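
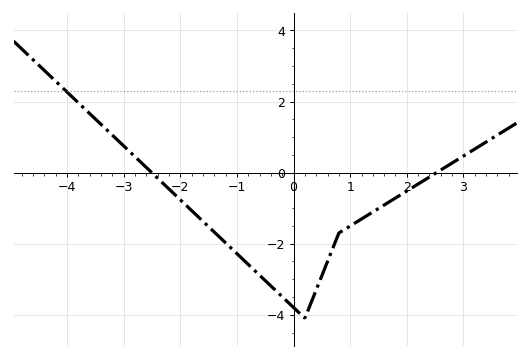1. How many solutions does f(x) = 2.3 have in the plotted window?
1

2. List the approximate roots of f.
-2.5, 2.53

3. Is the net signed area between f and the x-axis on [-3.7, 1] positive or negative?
negative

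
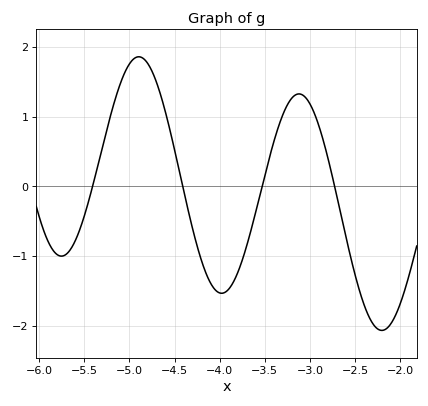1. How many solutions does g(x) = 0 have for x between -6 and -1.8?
4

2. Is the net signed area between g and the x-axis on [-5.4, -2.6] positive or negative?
positive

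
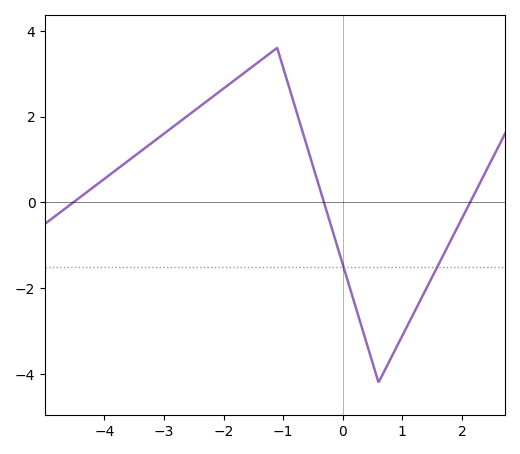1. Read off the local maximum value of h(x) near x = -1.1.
3.6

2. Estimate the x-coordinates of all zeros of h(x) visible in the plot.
-4.6, -0.4, 2.2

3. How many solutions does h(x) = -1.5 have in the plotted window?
2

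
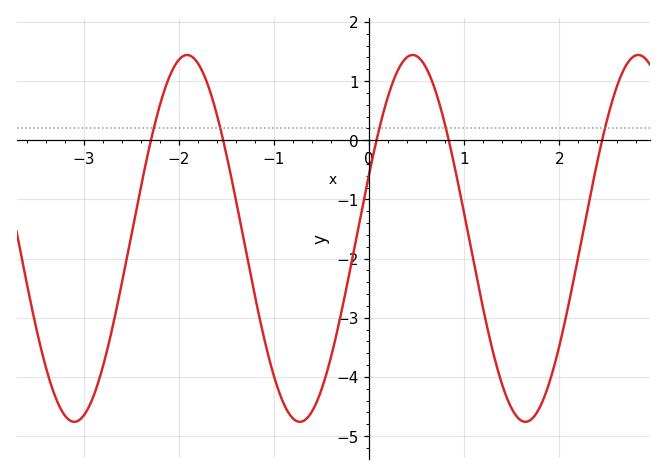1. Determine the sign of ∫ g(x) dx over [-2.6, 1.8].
negative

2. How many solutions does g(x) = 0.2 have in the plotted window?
5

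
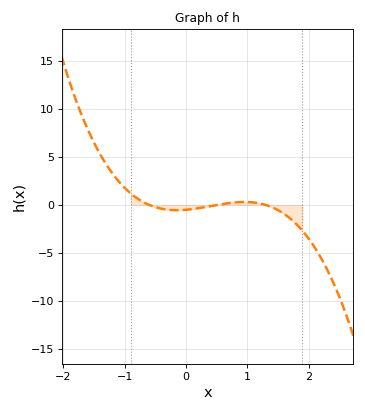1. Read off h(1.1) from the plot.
0.261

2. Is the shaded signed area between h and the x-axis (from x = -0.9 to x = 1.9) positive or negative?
negative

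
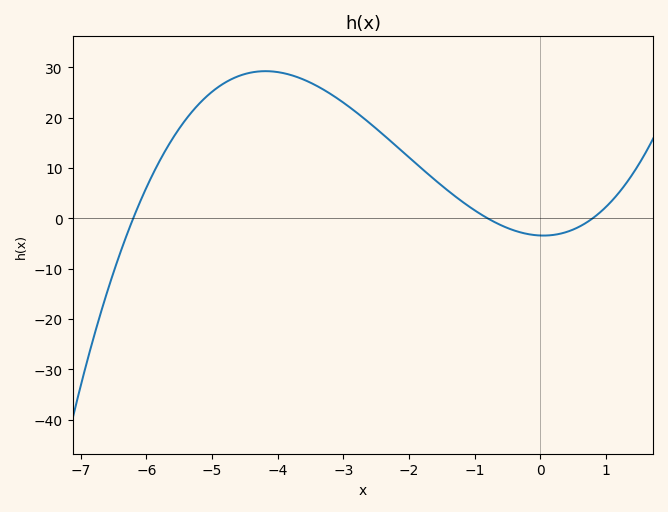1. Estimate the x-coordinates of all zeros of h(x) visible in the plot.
-6.2, -0.8, 0.8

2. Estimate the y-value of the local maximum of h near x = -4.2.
29.2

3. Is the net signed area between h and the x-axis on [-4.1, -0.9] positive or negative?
positive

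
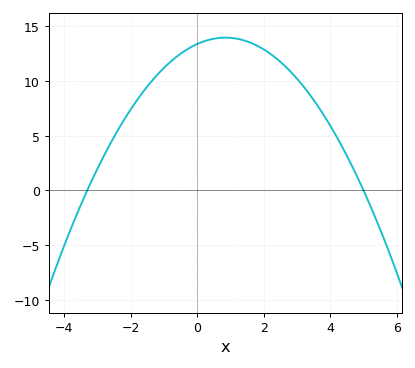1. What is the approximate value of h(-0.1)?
13.2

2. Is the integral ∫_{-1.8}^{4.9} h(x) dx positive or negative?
positive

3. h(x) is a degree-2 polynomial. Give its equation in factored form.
y = -0.81(x + 3.3)(x - 5)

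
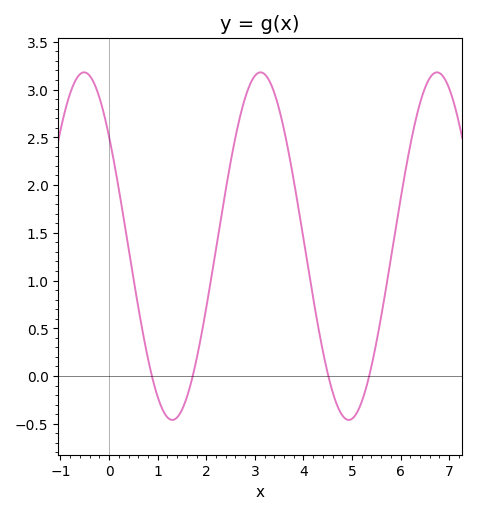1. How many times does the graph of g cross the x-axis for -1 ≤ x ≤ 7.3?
4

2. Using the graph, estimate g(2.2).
1.35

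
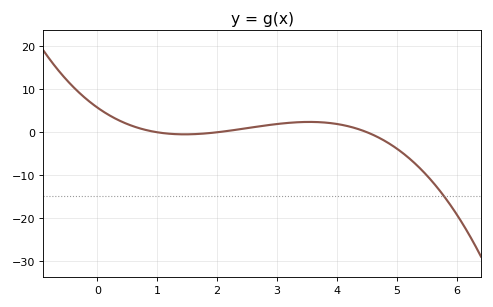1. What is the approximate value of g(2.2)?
0.353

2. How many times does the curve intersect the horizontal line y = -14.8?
1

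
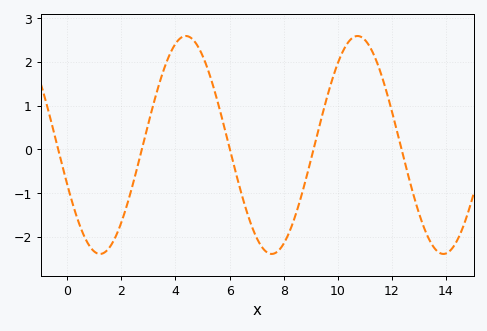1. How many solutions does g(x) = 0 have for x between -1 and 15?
5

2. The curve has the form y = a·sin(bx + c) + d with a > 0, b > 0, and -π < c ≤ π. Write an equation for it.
y = 2.49sin(0.99x - 2.8) + 0.1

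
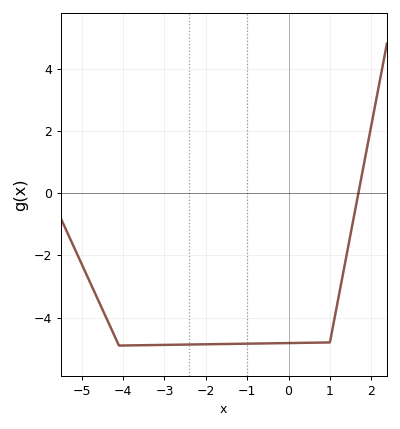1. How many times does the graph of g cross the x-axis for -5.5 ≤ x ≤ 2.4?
1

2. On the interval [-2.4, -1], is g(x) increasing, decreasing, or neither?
increasing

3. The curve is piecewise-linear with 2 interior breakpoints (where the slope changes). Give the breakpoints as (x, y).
(-4.1, -4.9); (1, -4.8)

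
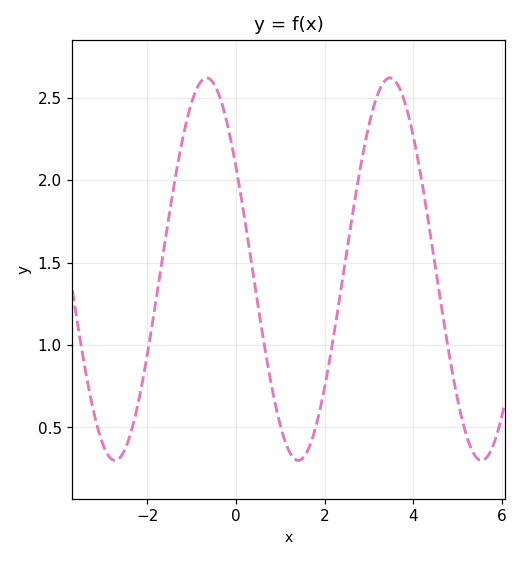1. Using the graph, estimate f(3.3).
2.6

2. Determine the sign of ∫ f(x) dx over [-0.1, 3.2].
positive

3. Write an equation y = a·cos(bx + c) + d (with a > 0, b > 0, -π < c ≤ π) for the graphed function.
y = 1.16cos(1.5x + 1) + 1.46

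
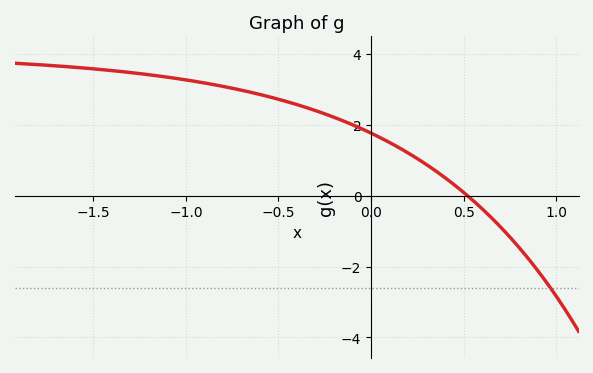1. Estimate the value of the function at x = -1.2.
3.4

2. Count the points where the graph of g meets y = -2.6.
1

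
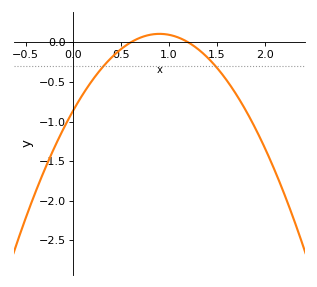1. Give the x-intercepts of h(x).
0.6, 1.2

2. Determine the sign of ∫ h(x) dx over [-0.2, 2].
negative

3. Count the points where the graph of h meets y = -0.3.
2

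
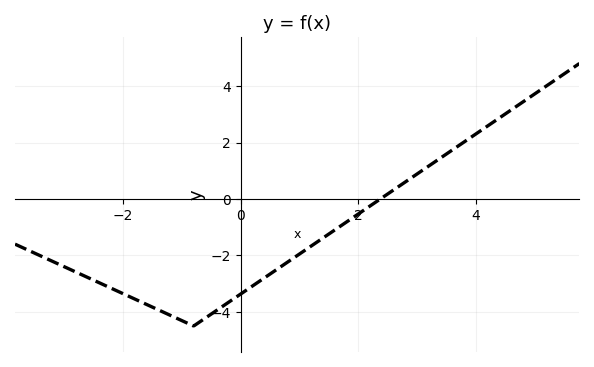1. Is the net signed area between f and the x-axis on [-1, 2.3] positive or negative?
negative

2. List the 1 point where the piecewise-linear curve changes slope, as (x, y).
(-0.8, -4.5)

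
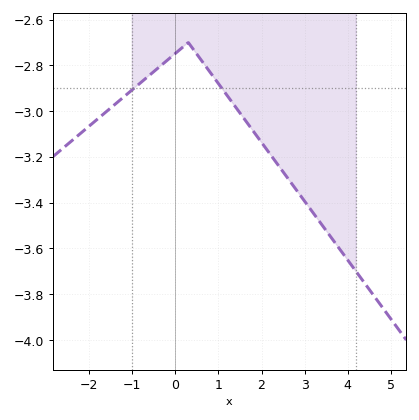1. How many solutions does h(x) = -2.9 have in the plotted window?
2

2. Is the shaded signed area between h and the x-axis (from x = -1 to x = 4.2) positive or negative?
negative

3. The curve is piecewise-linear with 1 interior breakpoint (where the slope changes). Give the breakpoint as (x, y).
(0.3, -2.7)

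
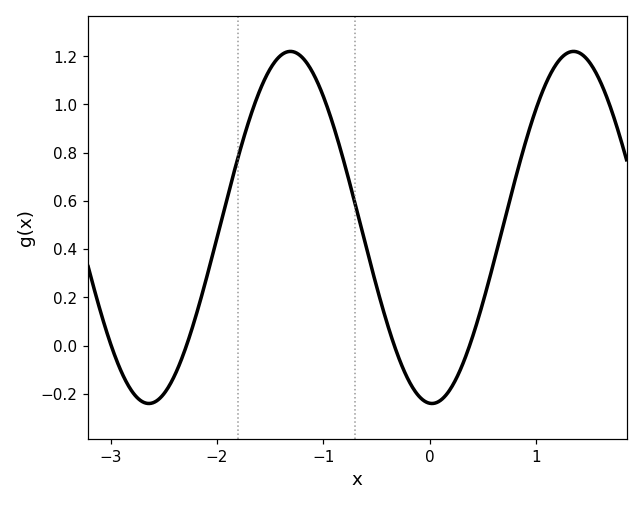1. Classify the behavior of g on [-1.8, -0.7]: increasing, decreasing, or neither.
neither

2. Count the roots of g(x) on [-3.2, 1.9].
4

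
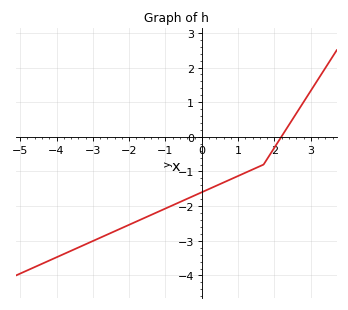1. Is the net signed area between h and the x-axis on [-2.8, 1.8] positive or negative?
negative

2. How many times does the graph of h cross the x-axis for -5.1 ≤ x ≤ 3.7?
1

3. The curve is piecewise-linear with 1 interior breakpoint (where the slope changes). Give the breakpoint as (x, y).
(1.7, -0.8)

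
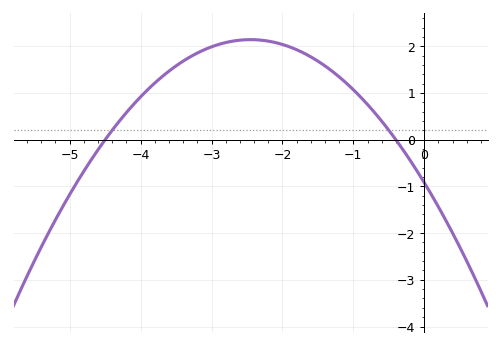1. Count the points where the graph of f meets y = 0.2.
2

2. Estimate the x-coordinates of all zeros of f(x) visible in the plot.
-4.5, -0.4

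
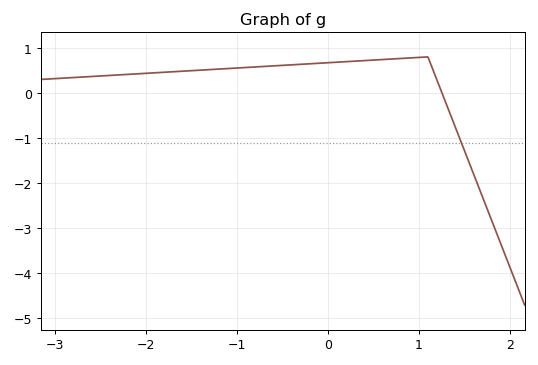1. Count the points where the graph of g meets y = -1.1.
1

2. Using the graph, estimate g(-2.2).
0.412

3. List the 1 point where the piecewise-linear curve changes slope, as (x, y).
(1.1, 0.8)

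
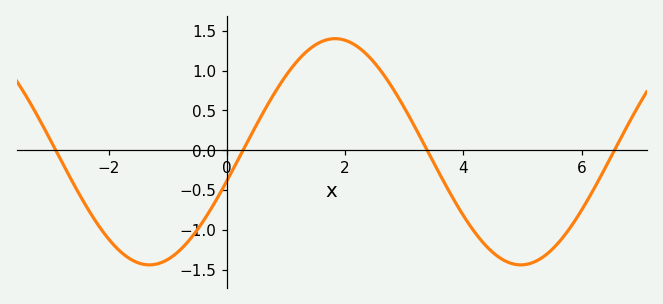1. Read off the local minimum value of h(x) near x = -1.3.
-1.44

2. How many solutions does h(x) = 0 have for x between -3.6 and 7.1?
4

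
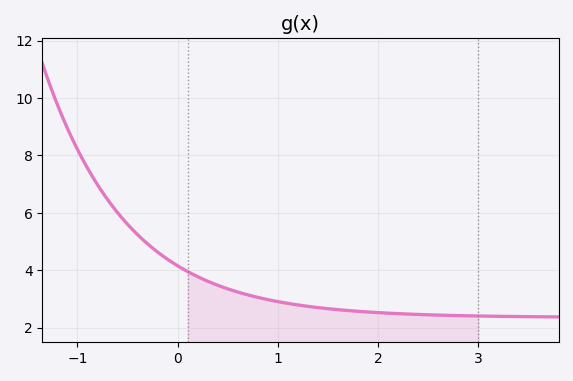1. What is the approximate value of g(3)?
2.4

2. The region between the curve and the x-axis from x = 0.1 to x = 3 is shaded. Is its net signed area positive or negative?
positive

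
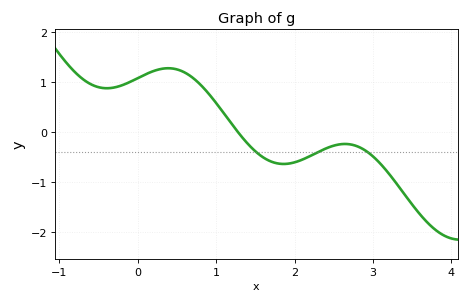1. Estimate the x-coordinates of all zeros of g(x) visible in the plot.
1.28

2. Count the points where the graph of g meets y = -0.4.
3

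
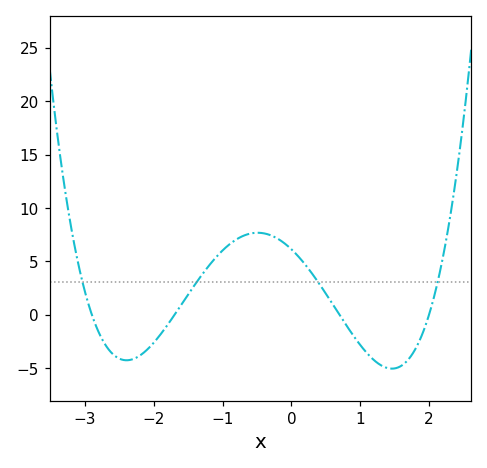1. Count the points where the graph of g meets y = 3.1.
4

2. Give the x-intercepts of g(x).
-2.9, -1.7, 0.7, 2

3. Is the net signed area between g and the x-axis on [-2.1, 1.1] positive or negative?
positive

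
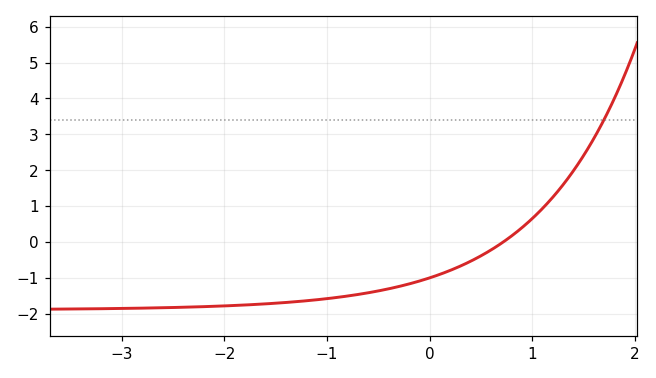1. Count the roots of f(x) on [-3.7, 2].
1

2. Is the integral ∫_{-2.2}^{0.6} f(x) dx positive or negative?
negative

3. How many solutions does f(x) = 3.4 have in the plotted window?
1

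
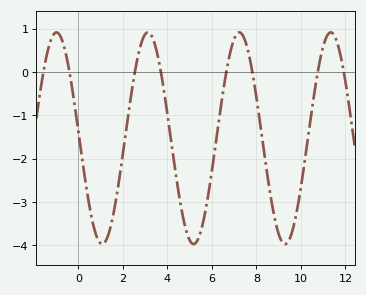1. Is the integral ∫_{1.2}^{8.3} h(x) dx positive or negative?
negative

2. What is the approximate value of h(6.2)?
-1.6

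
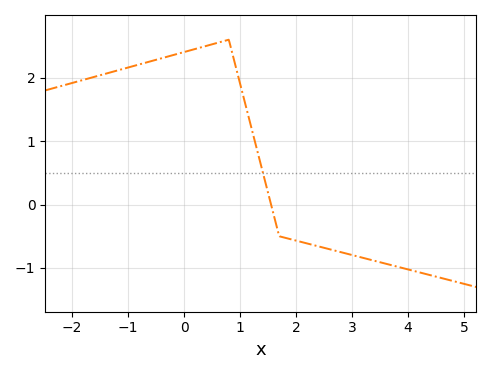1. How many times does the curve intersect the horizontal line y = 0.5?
1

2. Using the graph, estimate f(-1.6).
2.01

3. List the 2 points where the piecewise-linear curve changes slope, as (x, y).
(0.8, 2.6); (1.7, -0.5)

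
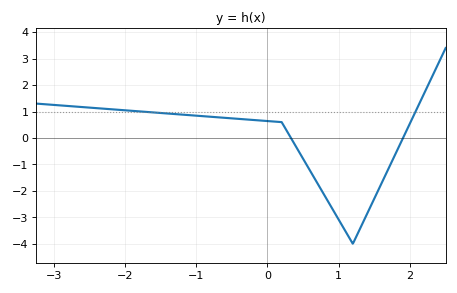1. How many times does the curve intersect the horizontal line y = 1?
2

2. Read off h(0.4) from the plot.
-0.3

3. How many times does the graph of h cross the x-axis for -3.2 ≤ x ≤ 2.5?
2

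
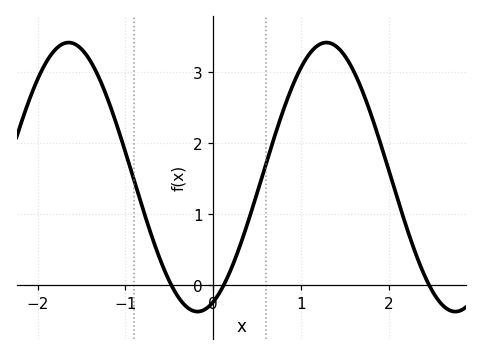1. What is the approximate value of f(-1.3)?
2.92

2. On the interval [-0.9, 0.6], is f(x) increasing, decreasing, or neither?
neither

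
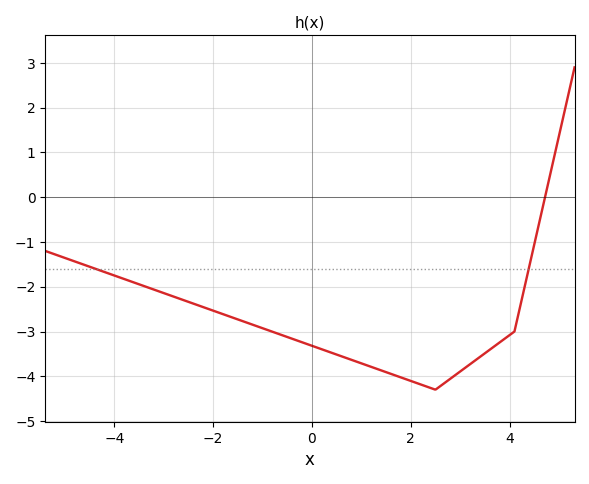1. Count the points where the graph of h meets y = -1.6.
2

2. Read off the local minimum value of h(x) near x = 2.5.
-4.3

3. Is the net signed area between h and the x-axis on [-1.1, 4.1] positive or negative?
negative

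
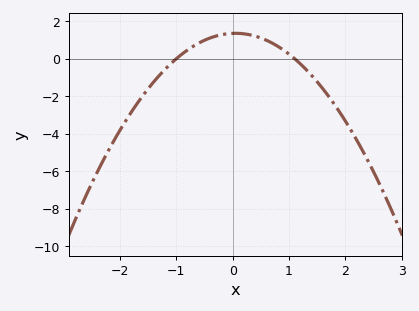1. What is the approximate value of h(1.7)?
-1.99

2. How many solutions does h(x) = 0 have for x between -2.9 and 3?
2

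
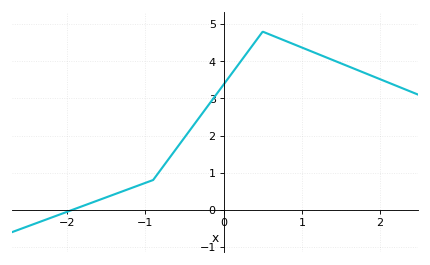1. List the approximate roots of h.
-1.9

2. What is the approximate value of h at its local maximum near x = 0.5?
4.8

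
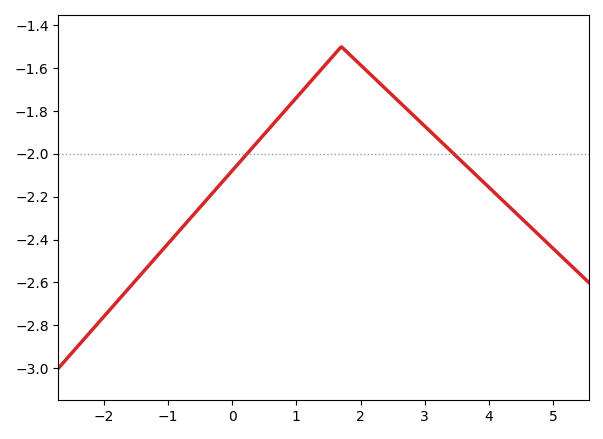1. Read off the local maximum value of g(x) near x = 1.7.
-1.5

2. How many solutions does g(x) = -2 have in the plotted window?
2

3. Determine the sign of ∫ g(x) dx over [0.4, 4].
negative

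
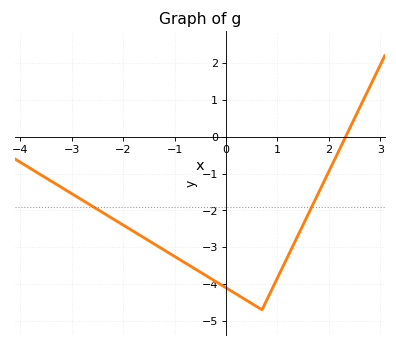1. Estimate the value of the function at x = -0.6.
-3.59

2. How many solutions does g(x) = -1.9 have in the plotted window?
2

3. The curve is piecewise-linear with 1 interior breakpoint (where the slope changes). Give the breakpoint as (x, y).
(0.7, -4.7)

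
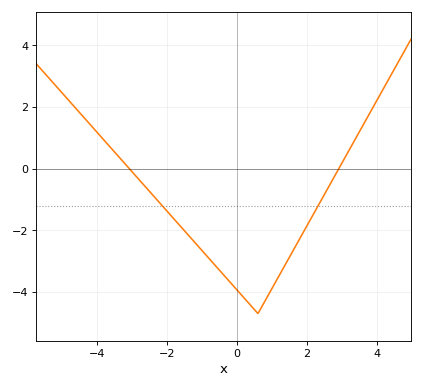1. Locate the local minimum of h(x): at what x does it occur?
0.6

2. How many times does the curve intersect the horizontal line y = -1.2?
2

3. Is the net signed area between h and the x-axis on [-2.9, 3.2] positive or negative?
negative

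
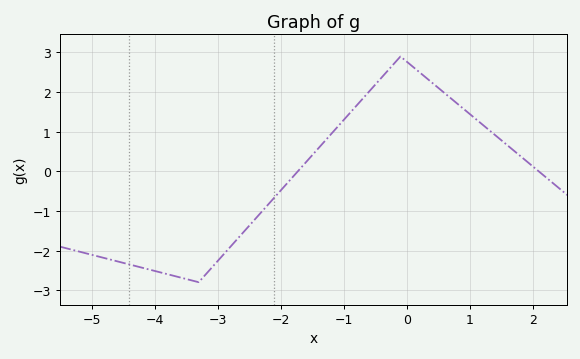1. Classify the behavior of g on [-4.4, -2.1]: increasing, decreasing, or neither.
neither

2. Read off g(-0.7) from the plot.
1.8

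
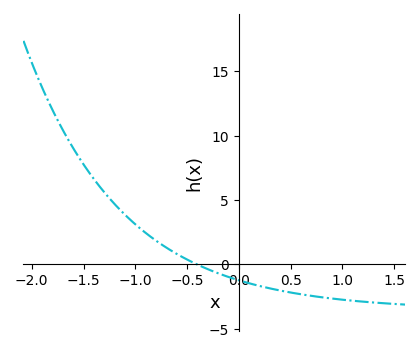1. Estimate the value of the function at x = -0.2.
-0.5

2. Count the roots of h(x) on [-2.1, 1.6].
1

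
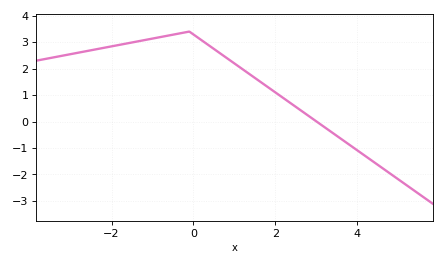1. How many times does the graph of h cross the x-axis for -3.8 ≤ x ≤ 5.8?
1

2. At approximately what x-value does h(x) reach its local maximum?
-0.2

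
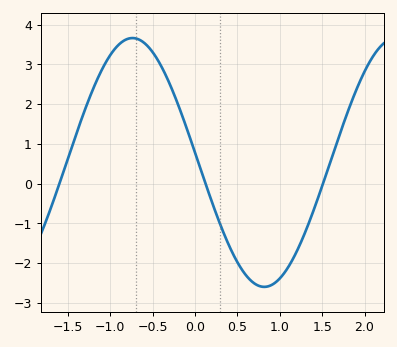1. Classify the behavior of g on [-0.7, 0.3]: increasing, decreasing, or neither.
decreasing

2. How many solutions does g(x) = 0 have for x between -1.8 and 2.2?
3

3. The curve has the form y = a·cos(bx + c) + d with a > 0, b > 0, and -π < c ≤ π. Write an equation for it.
y = 3.13cos(2x + 1.5) + 0.53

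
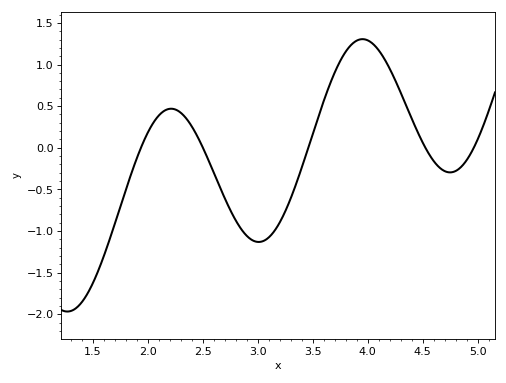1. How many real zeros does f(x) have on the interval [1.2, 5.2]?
5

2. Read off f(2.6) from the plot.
-0.297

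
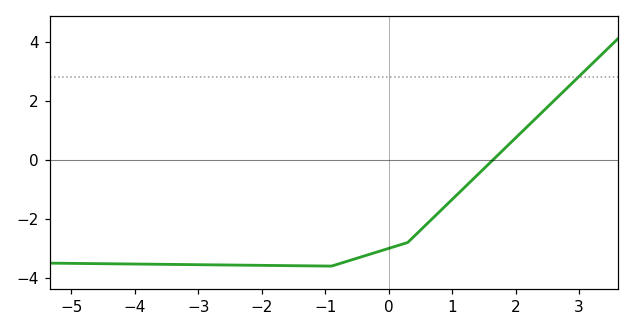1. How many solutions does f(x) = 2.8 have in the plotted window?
1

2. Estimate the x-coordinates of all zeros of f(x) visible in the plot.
1.64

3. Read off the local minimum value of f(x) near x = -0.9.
-3.6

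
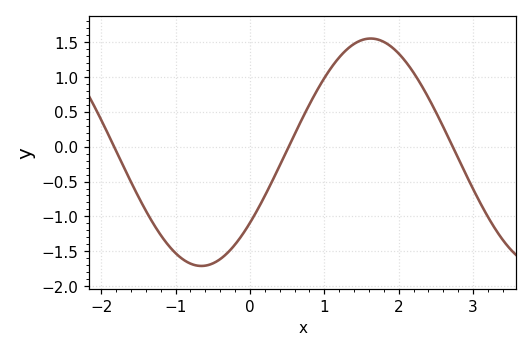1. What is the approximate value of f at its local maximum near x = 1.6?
1.55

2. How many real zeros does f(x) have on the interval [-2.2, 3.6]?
3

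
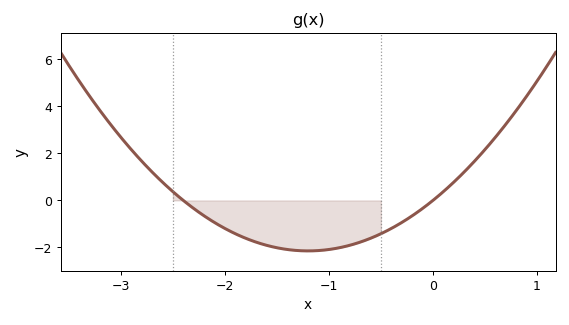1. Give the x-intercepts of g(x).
-2.4, 0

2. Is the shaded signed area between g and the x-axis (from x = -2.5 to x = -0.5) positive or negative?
negative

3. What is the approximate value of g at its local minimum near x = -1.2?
-2.15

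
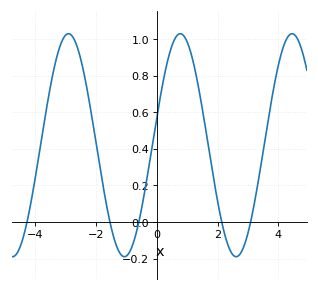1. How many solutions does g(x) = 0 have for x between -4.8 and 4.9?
5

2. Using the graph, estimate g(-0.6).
-0.007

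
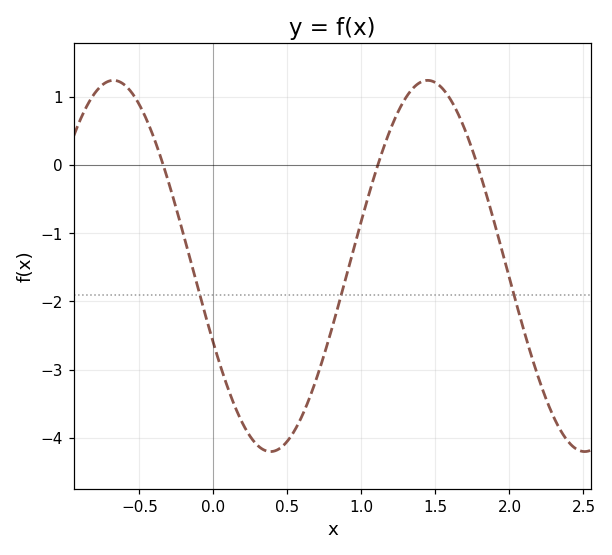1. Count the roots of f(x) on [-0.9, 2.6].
3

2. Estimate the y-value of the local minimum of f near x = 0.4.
-4.2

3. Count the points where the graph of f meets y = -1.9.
3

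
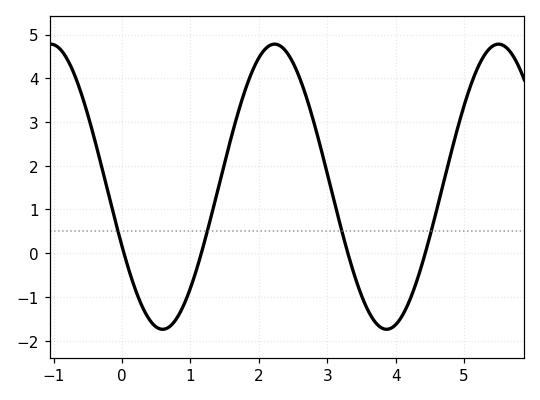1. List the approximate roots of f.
0, 1.2, 3.3, 4.4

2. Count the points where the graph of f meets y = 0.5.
4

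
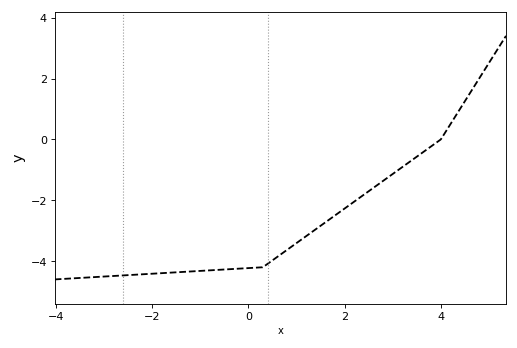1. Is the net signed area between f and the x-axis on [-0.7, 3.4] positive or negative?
negative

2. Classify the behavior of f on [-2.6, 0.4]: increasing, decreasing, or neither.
increasing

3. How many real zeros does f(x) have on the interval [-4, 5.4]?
1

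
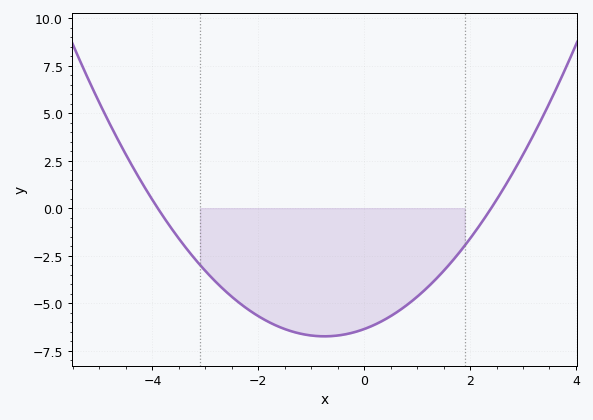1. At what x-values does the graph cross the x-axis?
-3.9, 2.4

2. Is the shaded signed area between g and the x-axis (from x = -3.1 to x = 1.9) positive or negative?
negative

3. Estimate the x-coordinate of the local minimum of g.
-0.75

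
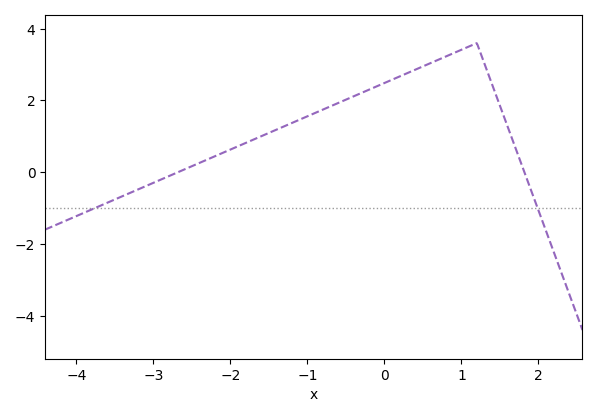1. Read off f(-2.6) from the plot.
0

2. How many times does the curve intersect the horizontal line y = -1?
2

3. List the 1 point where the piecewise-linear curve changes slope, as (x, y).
(1.2, 3.6)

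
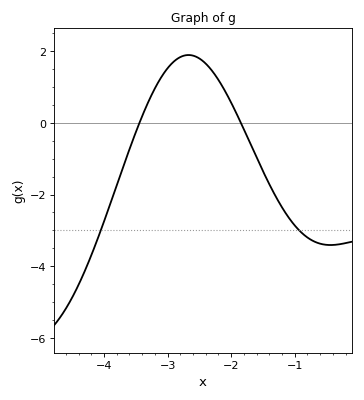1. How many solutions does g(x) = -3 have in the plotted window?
2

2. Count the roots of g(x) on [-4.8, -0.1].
2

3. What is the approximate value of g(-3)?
1.53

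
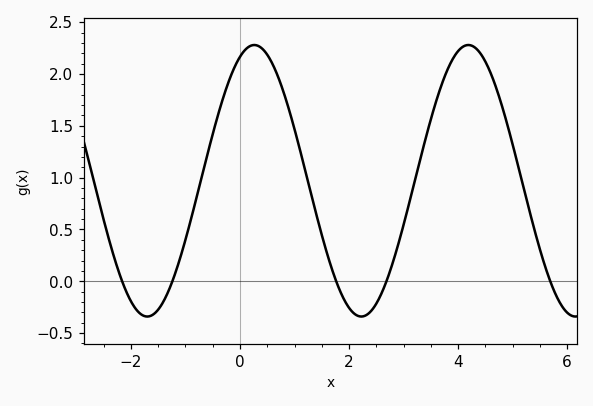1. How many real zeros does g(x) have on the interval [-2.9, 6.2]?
5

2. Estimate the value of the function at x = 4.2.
2.28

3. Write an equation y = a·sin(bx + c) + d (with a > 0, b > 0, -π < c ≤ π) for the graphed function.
y = 1.31sin(1.6x + 1.15) + 0.97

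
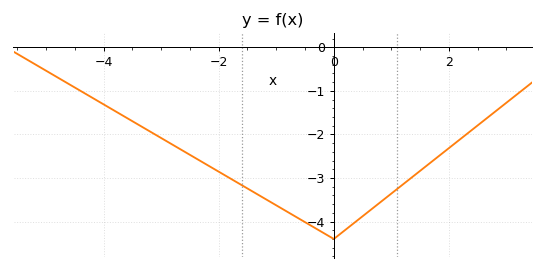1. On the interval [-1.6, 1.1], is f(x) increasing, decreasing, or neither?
neither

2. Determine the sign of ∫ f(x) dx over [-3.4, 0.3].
negative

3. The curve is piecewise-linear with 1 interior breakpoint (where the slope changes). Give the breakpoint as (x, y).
(0, -4.4)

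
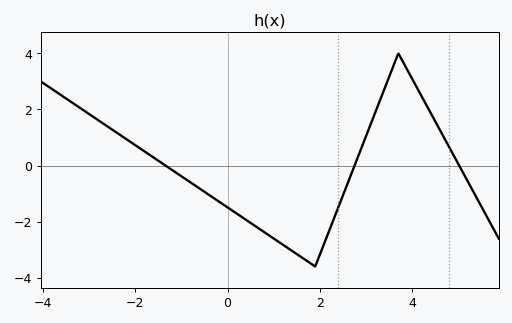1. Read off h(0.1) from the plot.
-1.6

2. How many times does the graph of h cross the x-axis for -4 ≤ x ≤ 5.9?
3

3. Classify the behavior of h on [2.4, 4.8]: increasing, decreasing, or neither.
neither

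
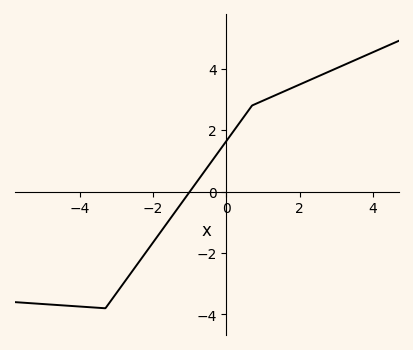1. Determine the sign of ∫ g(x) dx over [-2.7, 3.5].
positive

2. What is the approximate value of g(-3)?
-3.4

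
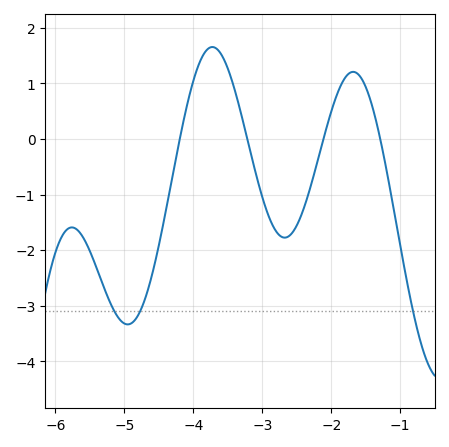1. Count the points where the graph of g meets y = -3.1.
3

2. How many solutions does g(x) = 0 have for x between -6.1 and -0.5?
4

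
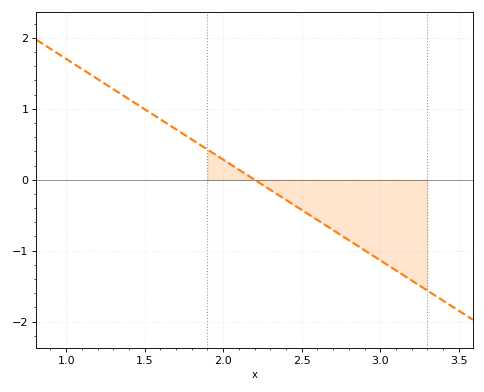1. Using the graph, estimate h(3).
-1.1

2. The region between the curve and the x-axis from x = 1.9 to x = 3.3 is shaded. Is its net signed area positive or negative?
negative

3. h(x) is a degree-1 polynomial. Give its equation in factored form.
y = -1.42(x - 2.2)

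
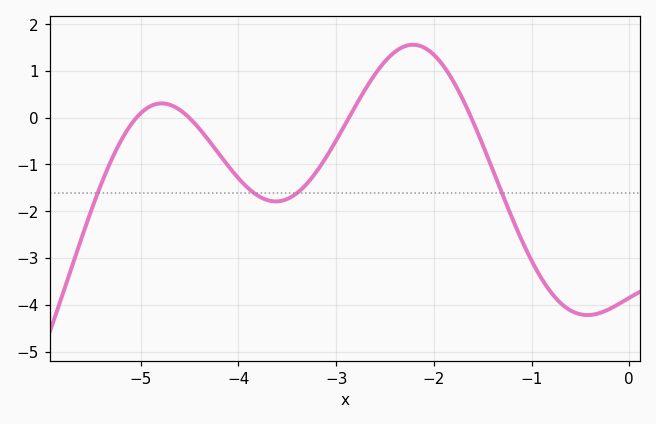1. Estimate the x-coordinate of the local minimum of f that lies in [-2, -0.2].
-0.4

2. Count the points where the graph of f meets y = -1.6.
4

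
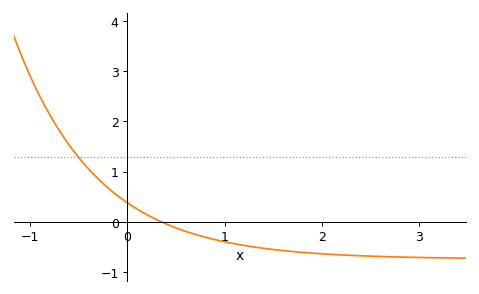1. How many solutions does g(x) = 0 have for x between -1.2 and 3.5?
1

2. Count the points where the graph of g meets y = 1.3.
1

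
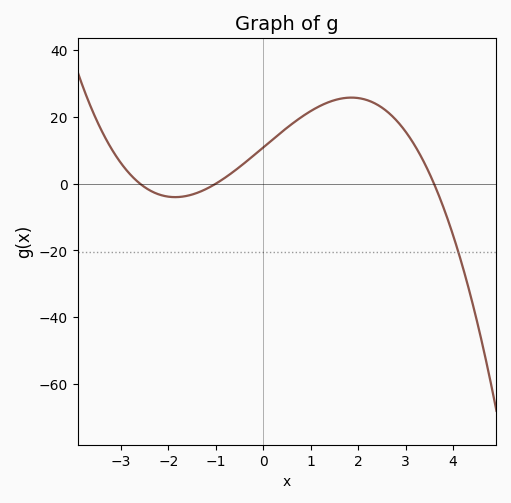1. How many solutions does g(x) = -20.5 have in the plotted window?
1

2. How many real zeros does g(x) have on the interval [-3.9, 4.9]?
3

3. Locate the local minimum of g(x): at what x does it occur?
-1.86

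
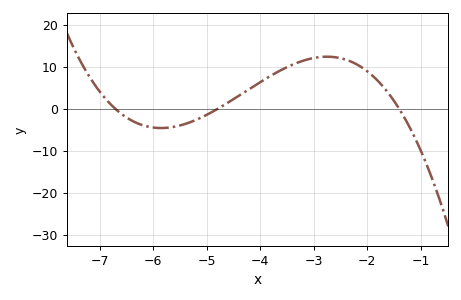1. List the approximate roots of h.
-6.7, -4.8, -1.4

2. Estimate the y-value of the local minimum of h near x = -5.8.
-5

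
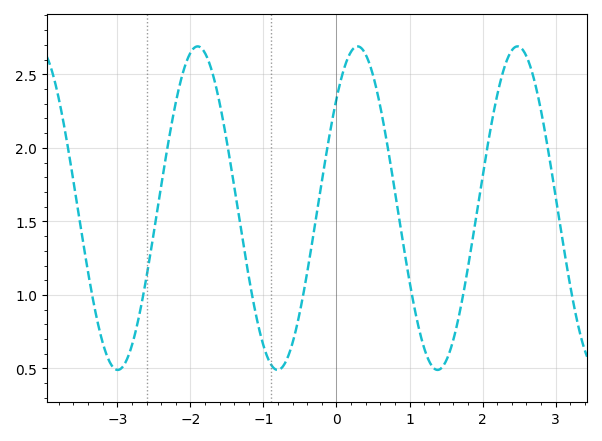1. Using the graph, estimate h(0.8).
1.7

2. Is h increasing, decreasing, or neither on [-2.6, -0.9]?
neither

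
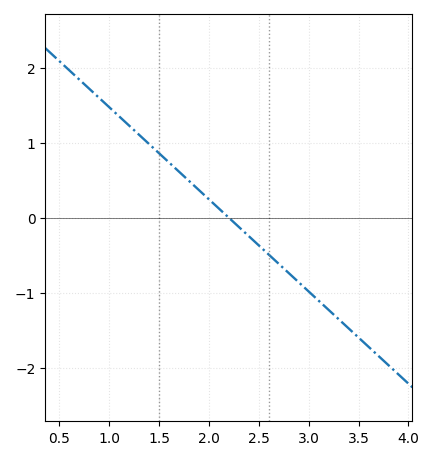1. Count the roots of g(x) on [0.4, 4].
1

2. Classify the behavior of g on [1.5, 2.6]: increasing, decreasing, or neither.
decreasing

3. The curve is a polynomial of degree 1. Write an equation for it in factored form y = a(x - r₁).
y = -1.23(x - 2.2)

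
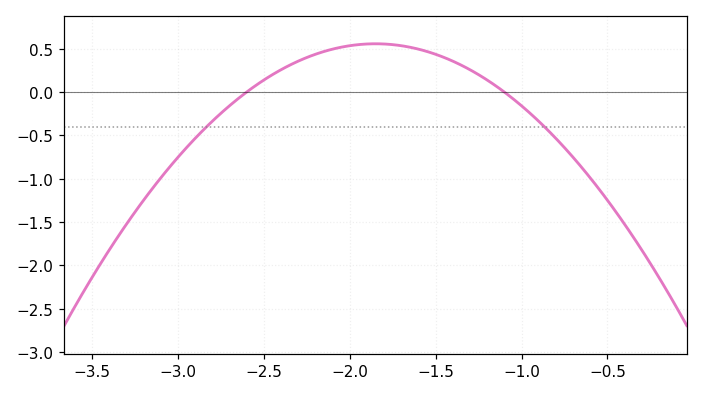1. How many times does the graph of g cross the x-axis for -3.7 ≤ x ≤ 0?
2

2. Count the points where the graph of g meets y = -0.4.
2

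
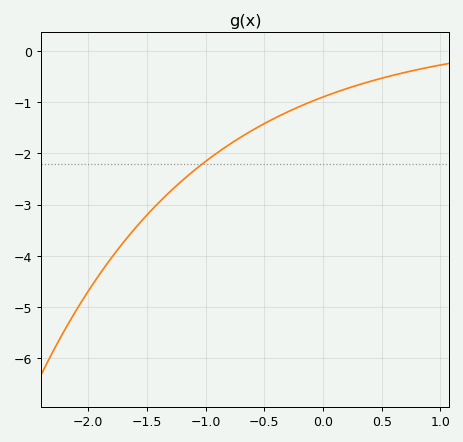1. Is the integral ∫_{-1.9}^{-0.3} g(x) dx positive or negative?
negative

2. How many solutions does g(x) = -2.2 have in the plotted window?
1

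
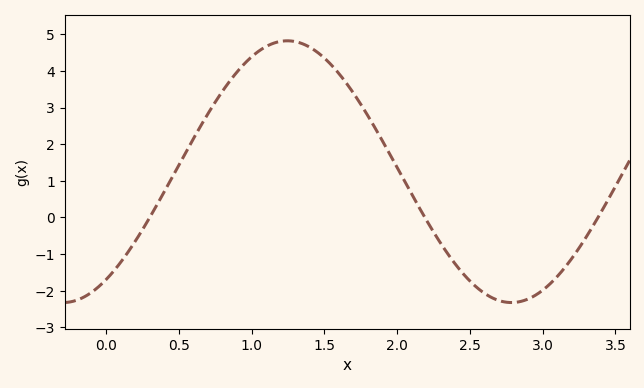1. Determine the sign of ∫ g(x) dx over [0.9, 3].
positive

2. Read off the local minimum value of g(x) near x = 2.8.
-2.3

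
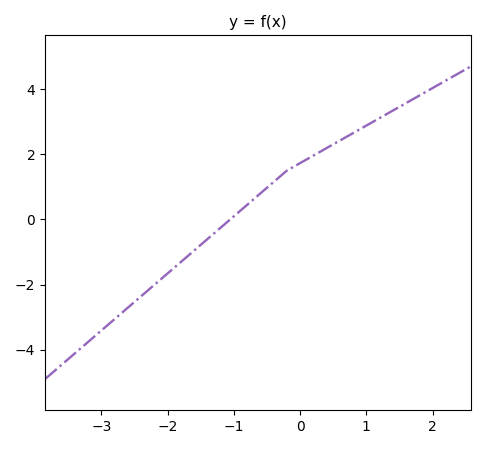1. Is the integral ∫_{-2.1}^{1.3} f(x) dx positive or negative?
positive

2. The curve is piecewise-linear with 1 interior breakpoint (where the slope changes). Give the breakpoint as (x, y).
(-0.2, 1.5)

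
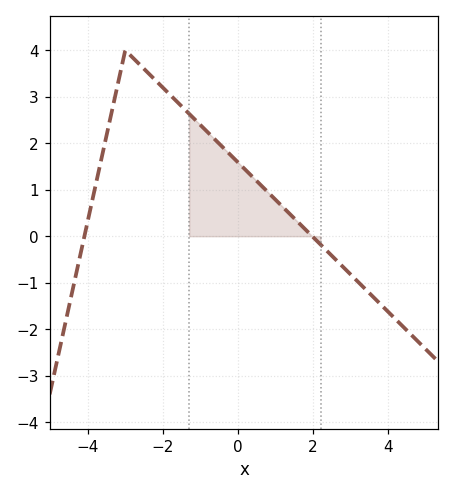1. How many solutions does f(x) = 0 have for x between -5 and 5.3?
2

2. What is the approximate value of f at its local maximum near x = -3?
4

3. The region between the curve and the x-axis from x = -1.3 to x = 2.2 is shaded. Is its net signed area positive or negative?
positive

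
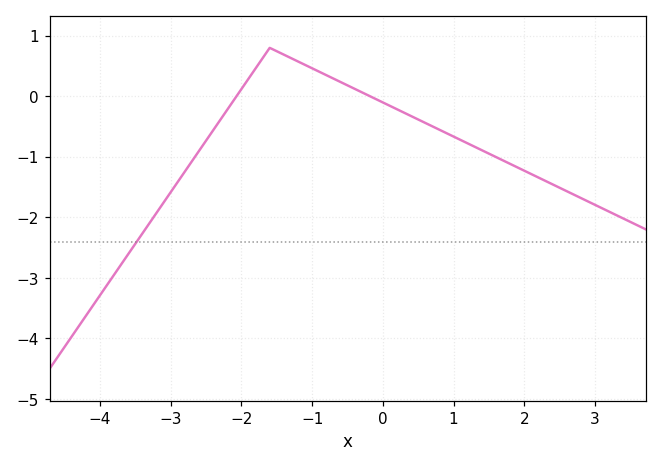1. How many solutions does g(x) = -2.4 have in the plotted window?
1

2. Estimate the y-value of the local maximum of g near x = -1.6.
0.8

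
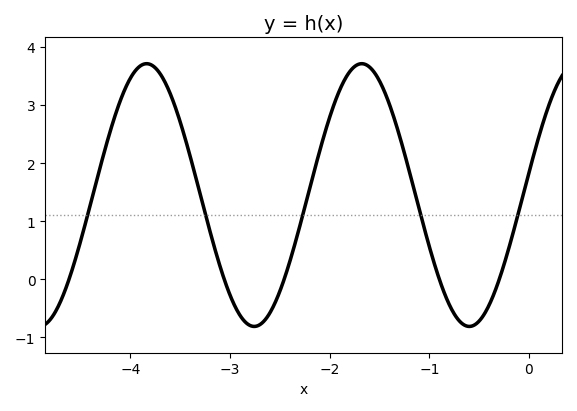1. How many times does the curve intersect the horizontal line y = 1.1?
5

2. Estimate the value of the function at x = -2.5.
-0.204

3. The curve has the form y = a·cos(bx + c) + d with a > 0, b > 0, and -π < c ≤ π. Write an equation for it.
y = 2.26cos(2.91x - 1.4) + 1.45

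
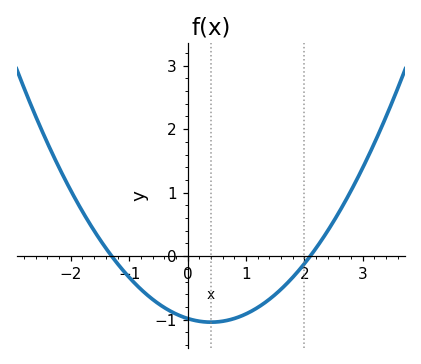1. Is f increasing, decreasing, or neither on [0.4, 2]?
increasing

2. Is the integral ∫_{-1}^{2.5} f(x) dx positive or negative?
negative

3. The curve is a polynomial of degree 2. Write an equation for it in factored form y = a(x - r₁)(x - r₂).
y = 0.36(x + 1.3)(x - 2.1)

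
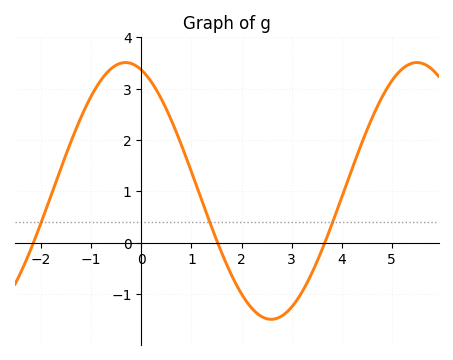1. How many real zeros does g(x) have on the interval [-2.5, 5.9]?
3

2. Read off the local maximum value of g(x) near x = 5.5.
3.5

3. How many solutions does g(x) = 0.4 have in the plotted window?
3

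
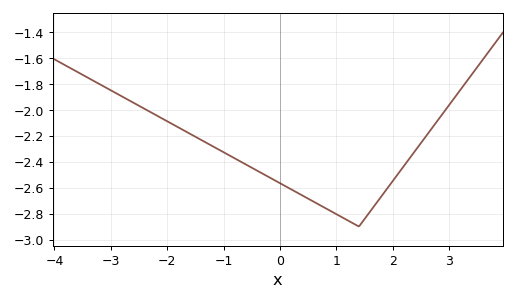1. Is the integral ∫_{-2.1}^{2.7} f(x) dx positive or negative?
negative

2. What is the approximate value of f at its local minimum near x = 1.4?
-2.9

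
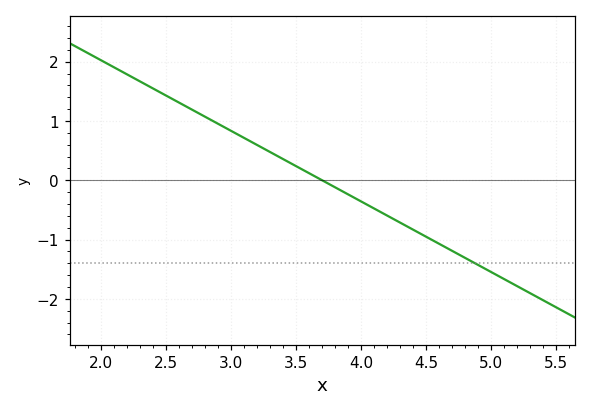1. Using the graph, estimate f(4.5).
-1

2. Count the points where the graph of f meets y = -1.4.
1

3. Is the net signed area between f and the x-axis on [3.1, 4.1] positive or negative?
positive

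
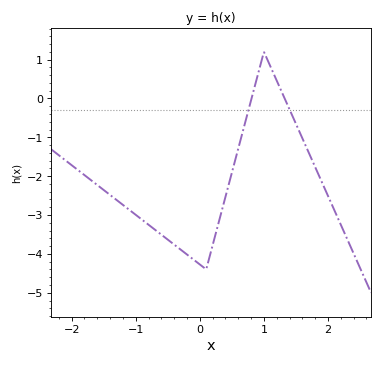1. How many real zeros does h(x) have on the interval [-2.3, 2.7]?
2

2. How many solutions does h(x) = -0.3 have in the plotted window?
2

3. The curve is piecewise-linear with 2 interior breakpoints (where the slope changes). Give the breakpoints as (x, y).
(0.1, -4.4); (1, 1.2)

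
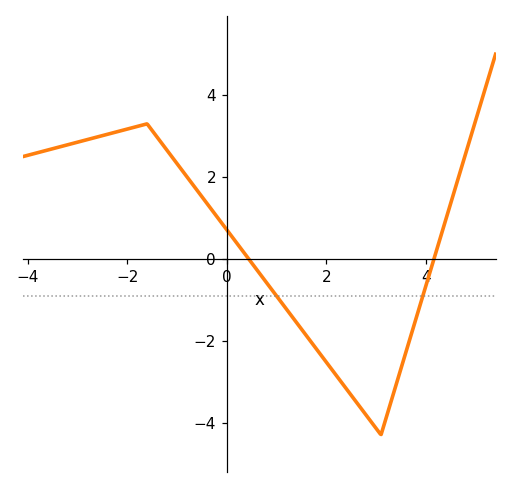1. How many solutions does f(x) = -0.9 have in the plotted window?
2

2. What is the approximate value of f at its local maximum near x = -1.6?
3.2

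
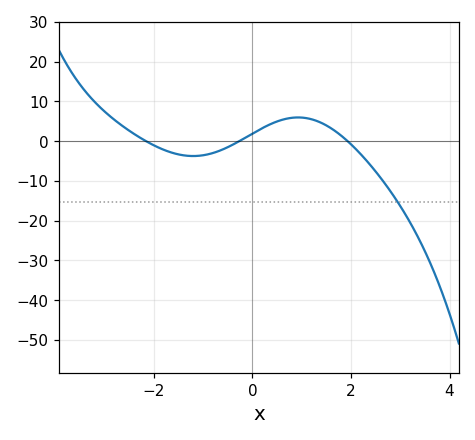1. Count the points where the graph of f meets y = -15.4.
1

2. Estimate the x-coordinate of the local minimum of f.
-1.2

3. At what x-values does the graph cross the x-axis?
-2.16, -0.263, 1.93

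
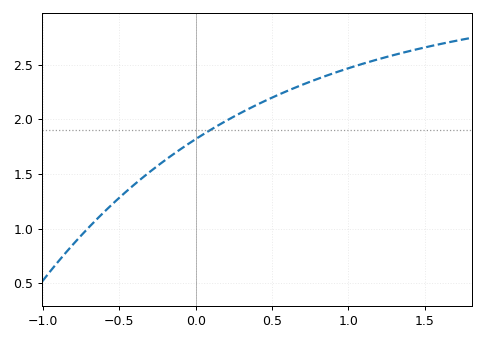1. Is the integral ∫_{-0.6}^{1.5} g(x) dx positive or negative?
positive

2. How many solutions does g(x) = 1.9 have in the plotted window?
1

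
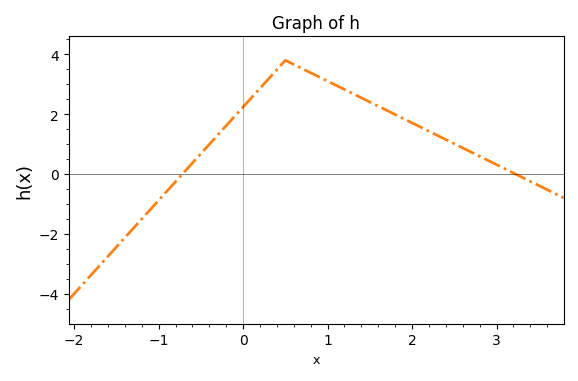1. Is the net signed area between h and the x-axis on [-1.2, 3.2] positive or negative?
positive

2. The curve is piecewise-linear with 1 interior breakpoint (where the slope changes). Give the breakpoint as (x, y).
(0.5, 3.8)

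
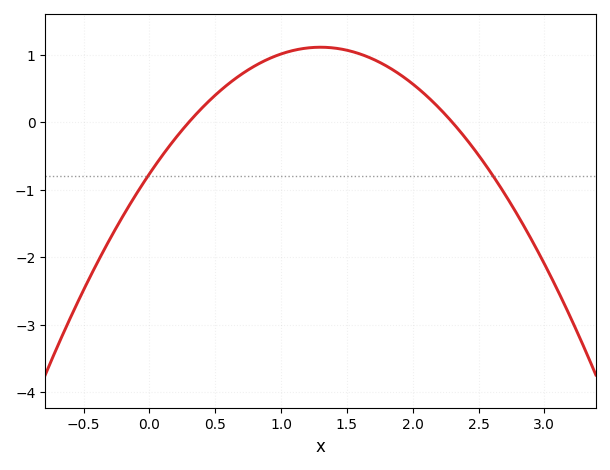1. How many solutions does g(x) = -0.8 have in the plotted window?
2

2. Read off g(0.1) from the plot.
-0.5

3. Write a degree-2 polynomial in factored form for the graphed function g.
y = -1.11(x - 0.3)(x - 2.3)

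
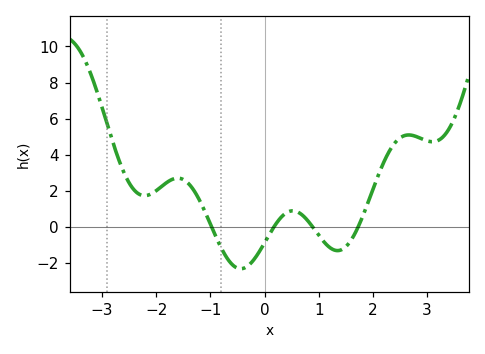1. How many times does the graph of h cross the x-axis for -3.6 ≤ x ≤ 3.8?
4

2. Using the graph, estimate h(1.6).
-0.8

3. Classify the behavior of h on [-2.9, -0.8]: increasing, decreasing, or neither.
neither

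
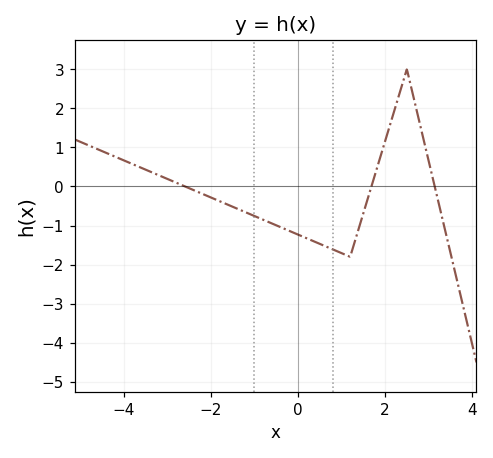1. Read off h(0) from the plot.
-1.2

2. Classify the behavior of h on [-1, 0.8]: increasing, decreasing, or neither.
decreasing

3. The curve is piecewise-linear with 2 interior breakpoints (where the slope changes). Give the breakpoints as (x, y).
(1.2, -1.8); (2.5, 3)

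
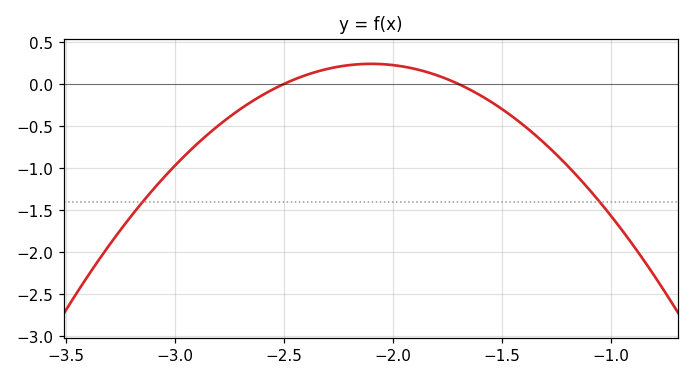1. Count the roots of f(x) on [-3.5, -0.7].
2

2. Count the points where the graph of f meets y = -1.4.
2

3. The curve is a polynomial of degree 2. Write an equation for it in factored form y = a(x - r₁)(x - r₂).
y = -1.49(x + 2.5)(x + 1.7)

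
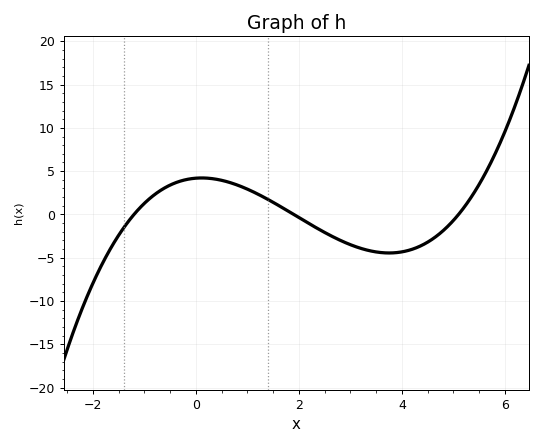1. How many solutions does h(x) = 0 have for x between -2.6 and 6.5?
3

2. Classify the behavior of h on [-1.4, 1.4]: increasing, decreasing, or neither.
neither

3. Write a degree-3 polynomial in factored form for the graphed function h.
y = 0.36(x + 1.2)(x - 1.9)(x - 5.1)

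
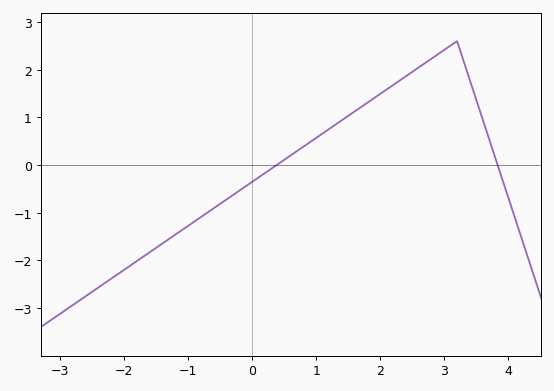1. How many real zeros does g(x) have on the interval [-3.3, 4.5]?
2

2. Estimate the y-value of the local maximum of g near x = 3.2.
2.6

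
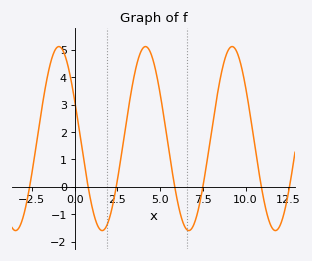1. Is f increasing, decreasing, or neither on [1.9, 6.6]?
neither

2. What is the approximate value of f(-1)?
5.09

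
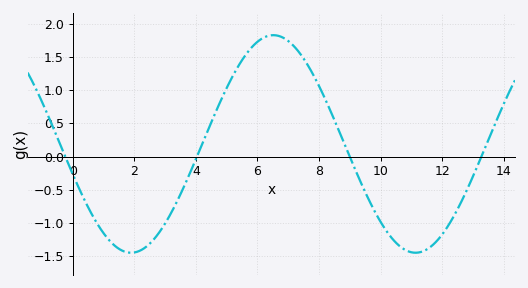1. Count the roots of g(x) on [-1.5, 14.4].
4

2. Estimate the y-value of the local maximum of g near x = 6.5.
1.83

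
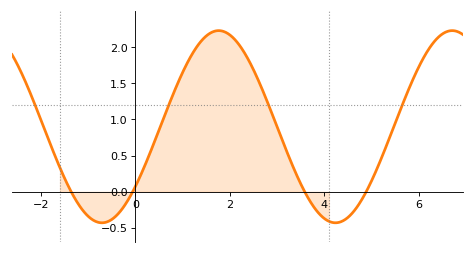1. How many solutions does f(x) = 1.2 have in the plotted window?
4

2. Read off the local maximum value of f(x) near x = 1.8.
2.23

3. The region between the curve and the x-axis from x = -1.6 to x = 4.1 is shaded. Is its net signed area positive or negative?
positive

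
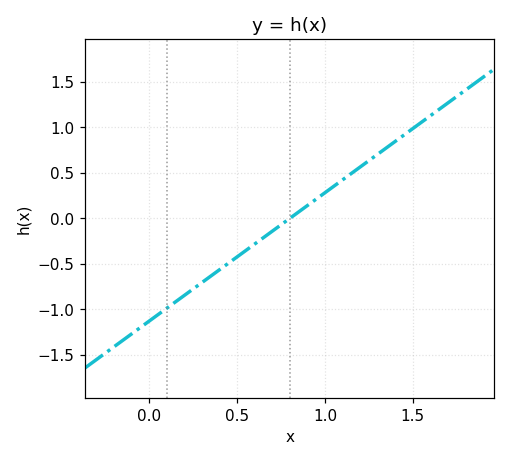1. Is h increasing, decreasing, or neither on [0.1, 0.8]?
increasing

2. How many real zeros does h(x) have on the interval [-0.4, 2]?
1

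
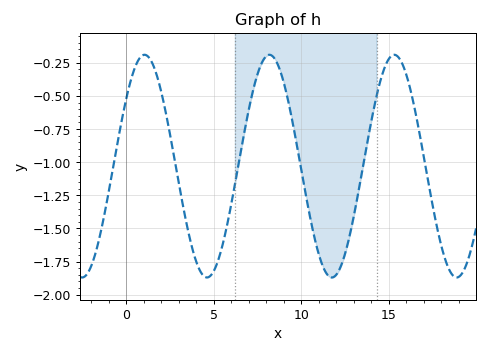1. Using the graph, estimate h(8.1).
-0.2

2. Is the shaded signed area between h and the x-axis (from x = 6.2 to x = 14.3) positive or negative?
negative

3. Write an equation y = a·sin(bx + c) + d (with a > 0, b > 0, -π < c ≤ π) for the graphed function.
y = 0.84sin(0.88x + 0.66) - 1.03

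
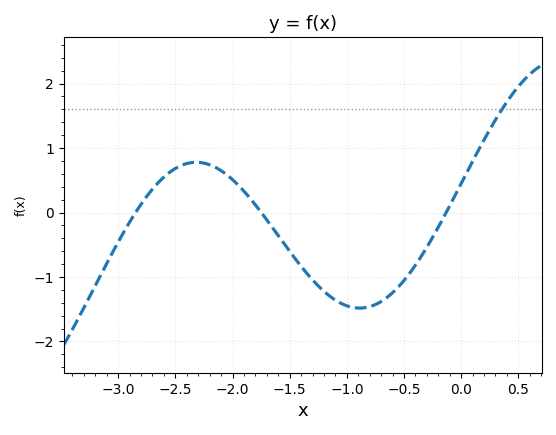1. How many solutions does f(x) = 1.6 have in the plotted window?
1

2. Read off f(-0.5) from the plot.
-1.1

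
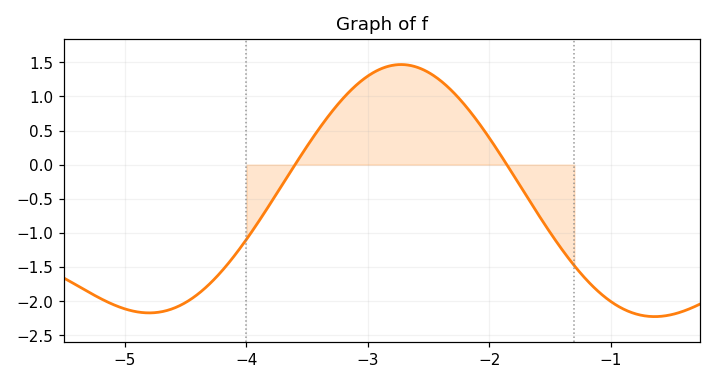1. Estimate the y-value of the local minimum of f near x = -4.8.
-2.15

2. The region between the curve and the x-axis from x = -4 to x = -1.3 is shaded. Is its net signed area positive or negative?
positive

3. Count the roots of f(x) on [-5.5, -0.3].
2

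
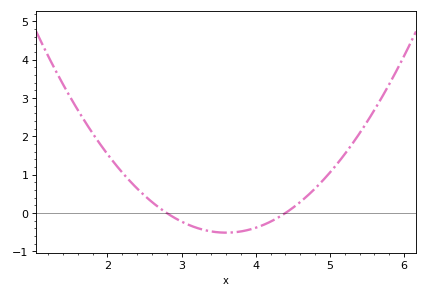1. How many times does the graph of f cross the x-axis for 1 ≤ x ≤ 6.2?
2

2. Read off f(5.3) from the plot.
1.8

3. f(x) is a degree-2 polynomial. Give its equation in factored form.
y = 0.8(x - 2.8)(x - 4.4)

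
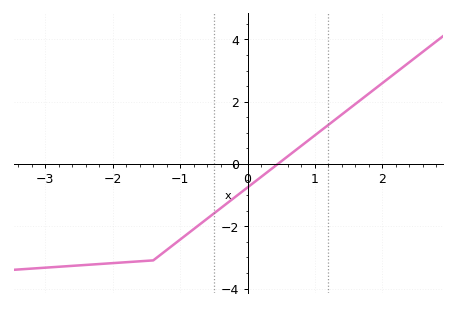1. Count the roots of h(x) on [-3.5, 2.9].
1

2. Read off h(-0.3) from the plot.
-1.3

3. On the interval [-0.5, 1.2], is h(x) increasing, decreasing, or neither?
increasing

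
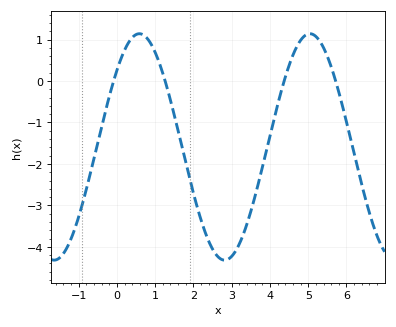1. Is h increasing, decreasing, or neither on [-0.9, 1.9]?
neither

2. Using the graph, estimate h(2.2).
-3.35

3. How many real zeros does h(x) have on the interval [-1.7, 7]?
4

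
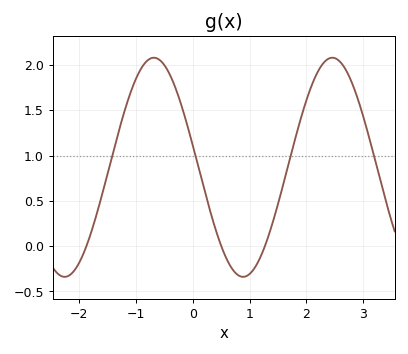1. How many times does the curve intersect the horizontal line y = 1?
4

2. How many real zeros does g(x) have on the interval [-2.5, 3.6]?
3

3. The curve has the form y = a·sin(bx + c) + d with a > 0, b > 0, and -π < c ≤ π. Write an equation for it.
y = 1.21sin(2x + 2.9) + 0.87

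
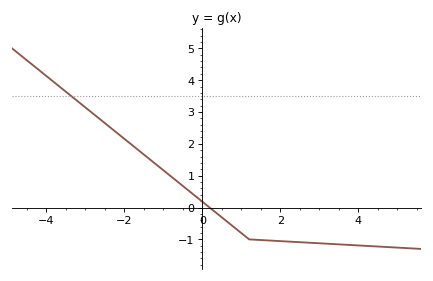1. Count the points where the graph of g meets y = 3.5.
1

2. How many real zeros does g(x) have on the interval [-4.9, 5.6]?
1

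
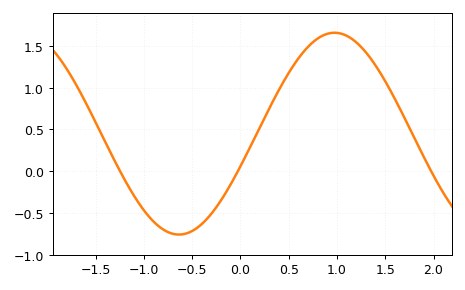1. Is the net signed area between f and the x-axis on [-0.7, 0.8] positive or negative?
positive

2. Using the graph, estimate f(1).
1.66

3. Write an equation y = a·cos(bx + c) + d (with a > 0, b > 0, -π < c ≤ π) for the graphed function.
y = 1.21cos(1.95x - 1.9) + 0.45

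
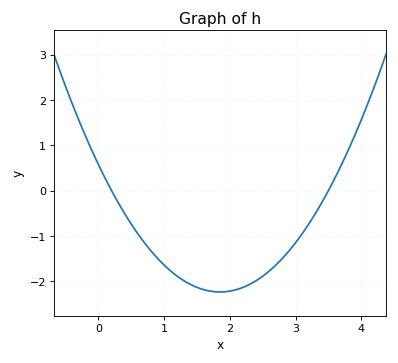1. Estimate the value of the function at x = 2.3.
-2.1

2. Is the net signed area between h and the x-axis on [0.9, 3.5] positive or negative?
negative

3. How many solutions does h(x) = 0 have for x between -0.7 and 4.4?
2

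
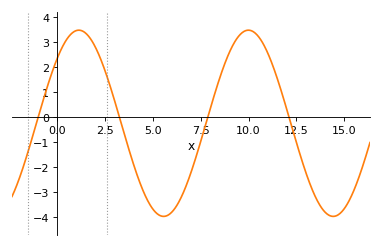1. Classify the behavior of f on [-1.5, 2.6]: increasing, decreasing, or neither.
neither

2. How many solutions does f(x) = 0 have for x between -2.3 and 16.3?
4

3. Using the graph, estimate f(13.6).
-3.4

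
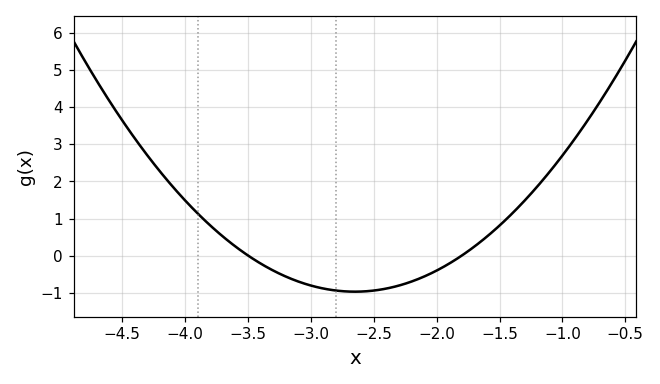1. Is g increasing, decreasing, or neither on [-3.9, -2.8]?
decreasing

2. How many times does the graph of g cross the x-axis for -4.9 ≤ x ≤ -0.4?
2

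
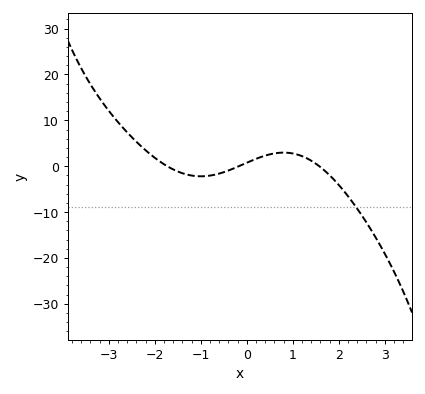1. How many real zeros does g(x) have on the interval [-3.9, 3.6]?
3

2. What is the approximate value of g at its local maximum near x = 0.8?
2.96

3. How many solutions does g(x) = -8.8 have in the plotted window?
1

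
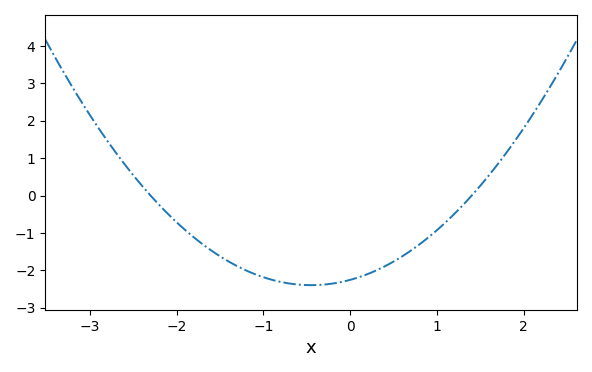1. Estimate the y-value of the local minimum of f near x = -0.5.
-2.4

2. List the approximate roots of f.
-2.3, 1.4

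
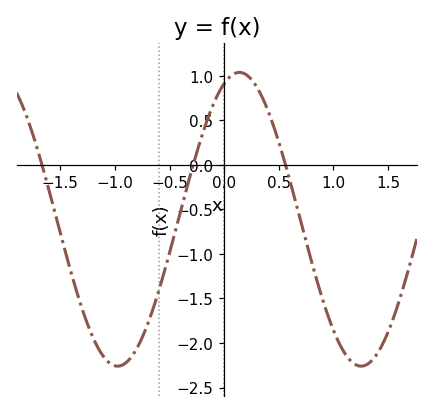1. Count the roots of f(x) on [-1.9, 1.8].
3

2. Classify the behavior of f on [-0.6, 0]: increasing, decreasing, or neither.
increasing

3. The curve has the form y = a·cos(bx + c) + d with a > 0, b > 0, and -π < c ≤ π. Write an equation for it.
y = 1.65cos(2.82x - 0.392) - 0.61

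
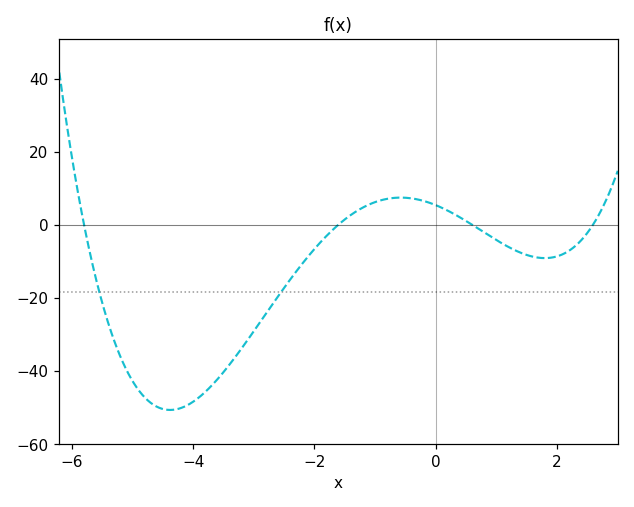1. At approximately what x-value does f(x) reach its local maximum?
-0.6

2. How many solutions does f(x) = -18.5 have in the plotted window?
2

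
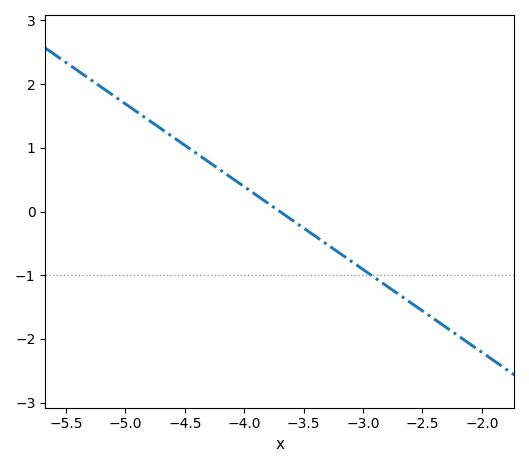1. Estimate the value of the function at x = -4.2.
0.7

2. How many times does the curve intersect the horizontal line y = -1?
1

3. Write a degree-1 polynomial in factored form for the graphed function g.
y = -1.3(x + 3.7)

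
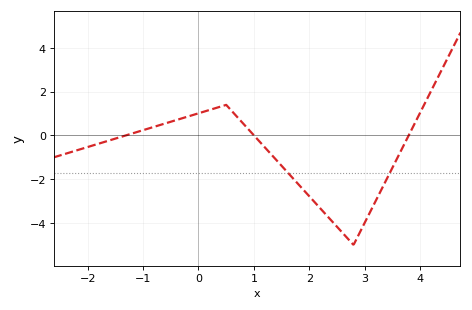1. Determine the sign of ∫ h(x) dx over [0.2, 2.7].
negative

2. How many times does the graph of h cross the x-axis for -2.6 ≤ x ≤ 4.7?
3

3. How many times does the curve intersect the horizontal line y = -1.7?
2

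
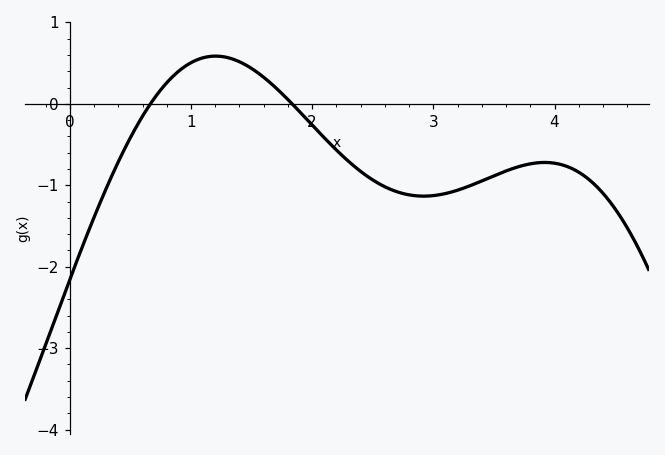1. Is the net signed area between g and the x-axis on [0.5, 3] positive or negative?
negative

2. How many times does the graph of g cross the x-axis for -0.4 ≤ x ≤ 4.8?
2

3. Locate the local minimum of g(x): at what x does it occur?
2.9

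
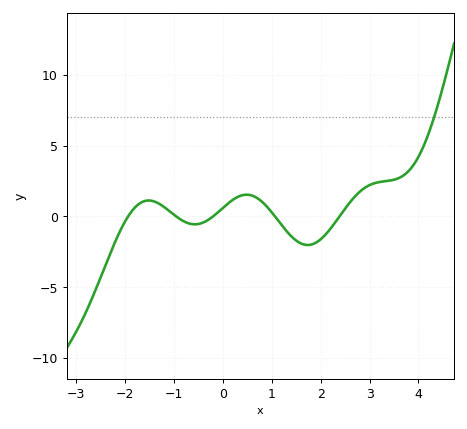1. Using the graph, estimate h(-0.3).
-0.242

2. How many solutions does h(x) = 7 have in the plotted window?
1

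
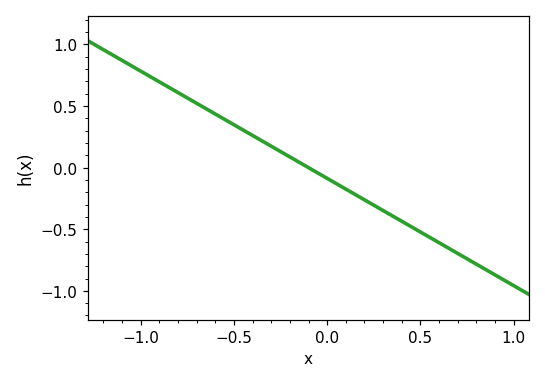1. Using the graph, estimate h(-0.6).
0.45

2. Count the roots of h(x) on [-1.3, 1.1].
1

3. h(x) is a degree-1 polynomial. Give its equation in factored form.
y = -0.87(x + 0.1)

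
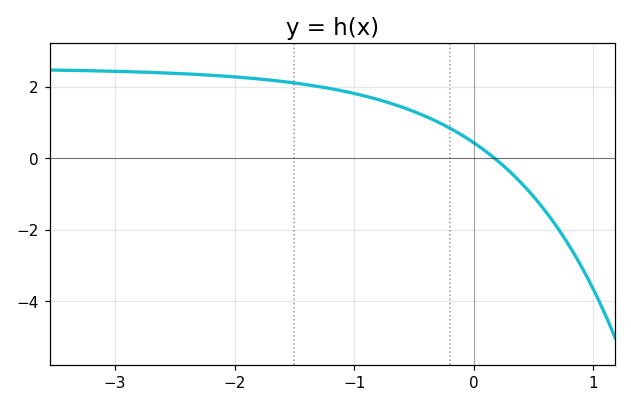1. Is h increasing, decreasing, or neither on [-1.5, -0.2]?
decreasing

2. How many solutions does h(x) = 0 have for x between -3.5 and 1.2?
1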